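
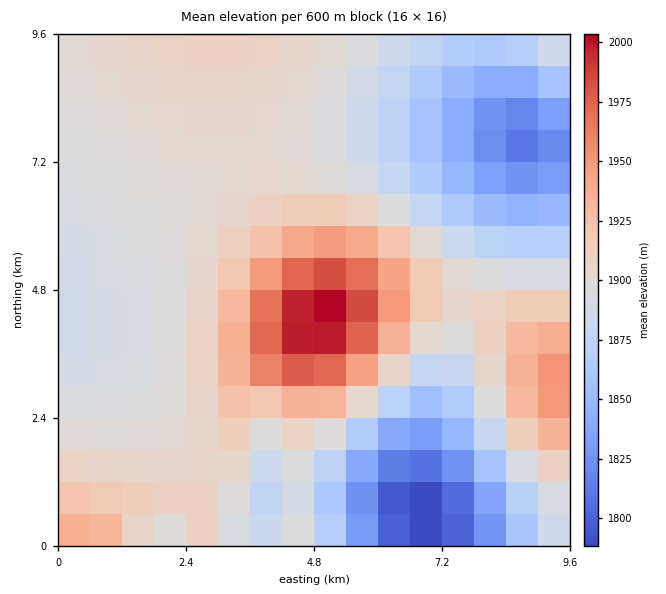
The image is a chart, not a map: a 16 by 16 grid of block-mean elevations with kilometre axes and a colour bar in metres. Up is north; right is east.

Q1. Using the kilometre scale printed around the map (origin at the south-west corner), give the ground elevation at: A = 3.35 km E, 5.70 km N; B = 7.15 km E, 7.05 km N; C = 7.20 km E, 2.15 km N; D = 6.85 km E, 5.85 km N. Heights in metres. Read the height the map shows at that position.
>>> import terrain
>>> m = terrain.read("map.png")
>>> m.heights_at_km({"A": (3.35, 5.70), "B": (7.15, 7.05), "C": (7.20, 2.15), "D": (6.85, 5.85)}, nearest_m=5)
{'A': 1910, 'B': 1855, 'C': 1835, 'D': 1895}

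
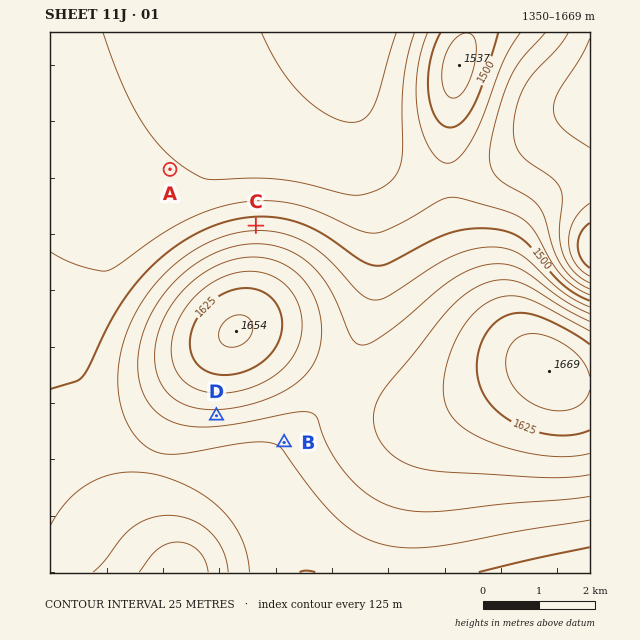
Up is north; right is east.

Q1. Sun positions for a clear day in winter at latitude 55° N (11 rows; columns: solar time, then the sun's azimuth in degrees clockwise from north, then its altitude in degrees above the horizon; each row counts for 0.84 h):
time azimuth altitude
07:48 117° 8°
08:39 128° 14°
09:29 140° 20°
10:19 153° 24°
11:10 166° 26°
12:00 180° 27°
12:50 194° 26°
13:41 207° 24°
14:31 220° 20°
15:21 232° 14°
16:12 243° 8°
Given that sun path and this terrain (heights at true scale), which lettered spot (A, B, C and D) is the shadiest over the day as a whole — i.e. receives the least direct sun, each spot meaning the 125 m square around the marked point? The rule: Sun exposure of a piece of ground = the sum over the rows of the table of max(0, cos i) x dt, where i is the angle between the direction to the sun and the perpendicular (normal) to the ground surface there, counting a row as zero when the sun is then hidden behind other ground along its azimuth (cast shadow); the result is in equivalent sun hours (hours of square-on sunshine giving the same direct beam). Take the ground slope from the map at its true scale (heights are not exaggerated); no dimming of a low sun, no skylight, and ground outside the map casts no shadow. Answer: C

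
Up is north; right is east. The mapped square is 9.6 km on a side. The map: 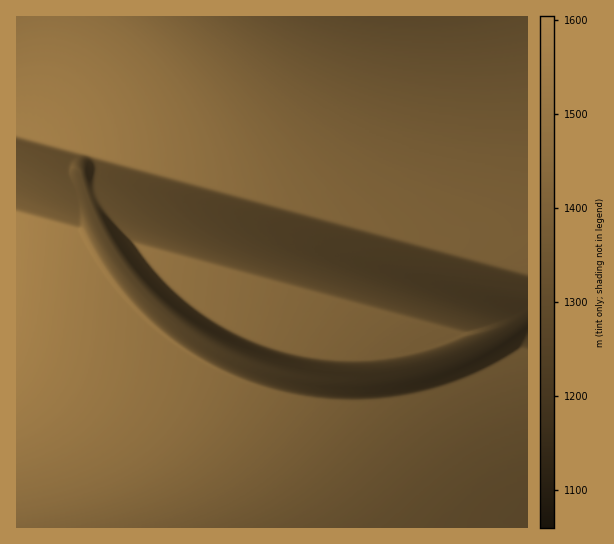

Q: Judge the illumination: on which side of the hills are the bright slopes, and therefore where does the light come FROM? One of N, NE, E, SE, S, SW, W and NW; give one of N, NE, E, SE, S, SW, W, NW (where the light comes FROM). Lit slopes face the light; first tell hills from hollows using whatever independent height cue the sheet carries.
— E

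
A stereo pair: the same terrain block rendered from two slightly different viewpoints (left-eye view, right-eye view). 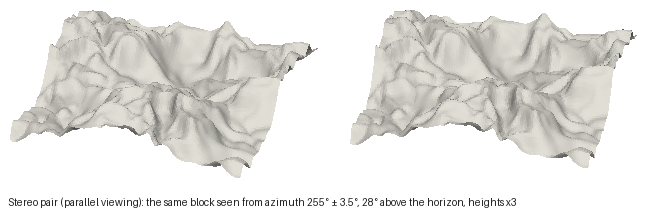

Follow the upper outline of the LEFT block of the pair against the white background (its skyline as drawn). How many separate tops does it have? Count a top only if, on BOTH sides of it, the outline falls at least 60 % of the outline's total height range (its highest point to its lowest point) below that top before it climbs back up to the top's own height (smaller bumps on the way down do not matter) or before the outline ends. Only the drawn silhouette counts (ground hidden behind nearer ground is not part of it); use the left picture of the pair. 0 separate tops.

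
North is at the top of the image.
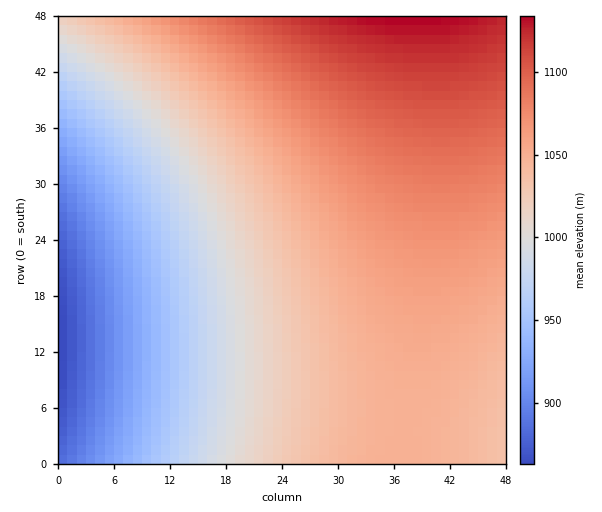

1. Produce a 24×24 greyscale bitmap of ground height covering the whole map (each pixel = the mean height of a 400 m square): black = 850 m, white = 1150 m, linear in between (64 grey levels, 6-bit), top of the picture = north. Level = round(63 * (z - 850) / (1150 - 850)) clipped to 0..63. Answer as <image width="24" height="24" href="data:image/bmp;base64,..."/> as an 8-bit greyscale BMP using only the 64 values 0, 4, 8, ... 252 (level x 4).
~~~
<image width="24" height="24" href="data:image/bmp;base64,Qk12BgAAAAAAADYEAAAoAAAAGAAAABgAAAABAAgAAAAAAEACAAATCwAAEwsAAAABAAAAAAAAAAAAAAEBAQACAgIAAwMDAAQEBAAFBQUABgYGAAcHBwAICAgACQkJAAoKCgALCwsADAwMAA0NDQAODg4ADw8PABAQEAAREREAEhISABMTEwAUFBQAFRUVABYWFgAXFxcAGBgYABkZGQAaGhoAGxsbABwcHAAdHR0AHh4eAB8fHwAgICAAISEhACIiIgAjIyMAJCQkACUlJQAmJiYAJycnACgoKAApKSkAKioqACsrKwAsLCwALS0tAC4uLgAvLy8AMDAwADExMQAyMjIAMzMzADQ0NAA1NTUANjY2ADc3NwA4ODgAOTk5ADo6OgA7OzsAPDw8AD09PQA+Pj4APz8/AEBAQABBQUEAQkJCAENDQwBEREQARUVFAEZGRgBHR0cASEhIAElJSQBKSkoAS0tLAExMTABNTU0ATk5OAE9PTwBQUFAAUVFRAFJSUgBTU1MAVFRUAFVVVQBWVlYAV1dXAFhYWABZWVkAWlpaAFtbWwBcXFwAXV1dAF5eXgBfX18AYGBgAGFhYQBiYmIAY2NjAGRkZABlZWUAZmZmAGdnZwBoaGgAaWlpAGpqagBra2sAbGxsAG1tbQBubm4Ab29vAHBwcABxcXEAcnJyAHNzcwB0dHQAdXV1AHZ2dgB3d3cAeHh4AHl5eQB6enoAe3t7AHx8fAB9fX0Afn5+AH9/fwCAgIAAgYGBAIKCggCDg4MAhISEAIWFhQCGhoYAh4eHAIiIiACJiYkAioqKAIuLiwCMjIwAjY2NAI6OjgCPj48AkJCQAJGRkQCSkpIAk5OTAJSUlACVlZUAlpaWAJeXlwCYmJgAmZmZAJqamgCbm5sAnJycAJ2dnQCenp4An5+fAKCgoAChoaEAoqKiAKOjowCkpKQApaWlAKampgCnp6cAqKioAKmpqQCqqqoAq6urAKysrACtra0Arq6uAK+vrwCwsLAAsbGxALKysgCzs7MAtLS0ALW1tQC2trYAt7e3ALi4uAC5ubkAurq6ALu7uwC8vLwAvb29AL6+vgC/v78AwMDAAMHBwQDCwsIAw8PDAMTExADFxcUAxsbGAMfHxwDIyMgAycnJAMrKygDLy8sAzMzMAM3NzQDOzs4Az8/PANDQ0ADR0dEA0tLSANPT0wDU1NQA1dXVANbW1gDX19cA2NjYANnZ2QDa2toA29vbANzc3ADd3d0A3t7eAN/f3wDg4OAA4eHhAOLi4gDj4+MA5OTkAOXl5QDm5uYA5+fnAOjo6ADp6ekA6urqAOvr6wDs7OwA7e3tAO7u7gDv7+8A8PDwAPHx8QDy8vIA8/PzAPT09AD19fUA9vb2APf39wD4+PgA+fn5APr6+gD7+/sA/Pz8AP39/QD+/v4A////ACAsOERMWGRseICIkJScoKSkqKiopKSgnBgoNEBMVGBsdICIkJScoKSkqKiopKSgnBQkMDxIVGBodHyEjJSYnKCkpKiopKSgnBQgLDhEUFxocHyEjJSYnKCkqKiopKSgoBAcLDhEUFxocHyEjJSYnKCkqKioqKSkoBAcKDREUFxkcHyEjJSYoKSkqKioqKikoBAcKDREUFxkcHyEjJSYoKSoqKysqKiopBAcKDREUFxocHyEjJScoKSorKysrKyoqBAcLDhEUFxodHyEkJScoKiorKywsKysqBQgLDhEUFxodICIkJicpKissLCwsLCwrBQgMDxIVGBseICIkJigpKywsLS0tLSwsBgkNEBMWGRweISMlJykqKywtLS4uLi0tBwsOERQXGhwfIiQmKCkrLC0uLi8vLi4uCQwPEhUYGx0gIiUnKSosLS4vLy8wLy8vCg0QExYZHB8hJCYoKistLi8wMDAwMDAwDA8SFRgbHSAiJScpKywuLzAxMTExMTExDhEUFxocHyEkJigqLC0vMDEyMjIzMjIyERMWGRseISMlKCosLS8wMTIzMzQ0NDMzExYYGx4gIyUnKSstLzAxMjM0NDU1NTQ0FhgbHSAiJScpKy0vMDIzNDU1NjY2NjY1GRseICIlJykrLS8wMjM0NTY3Nzc3Nzc2HB4hIyUnKSstLzEyNDU2Nzc4ODk4ODg3HyIkJigqLC4wMTM0Njc4ODk5Ojo6Ojk5IyUnKSstLzAyNDU2ODk5Ojs7Ozs7Ozo6A=="/>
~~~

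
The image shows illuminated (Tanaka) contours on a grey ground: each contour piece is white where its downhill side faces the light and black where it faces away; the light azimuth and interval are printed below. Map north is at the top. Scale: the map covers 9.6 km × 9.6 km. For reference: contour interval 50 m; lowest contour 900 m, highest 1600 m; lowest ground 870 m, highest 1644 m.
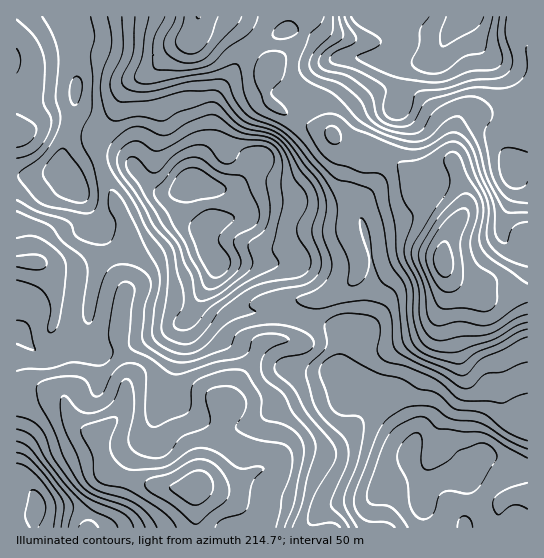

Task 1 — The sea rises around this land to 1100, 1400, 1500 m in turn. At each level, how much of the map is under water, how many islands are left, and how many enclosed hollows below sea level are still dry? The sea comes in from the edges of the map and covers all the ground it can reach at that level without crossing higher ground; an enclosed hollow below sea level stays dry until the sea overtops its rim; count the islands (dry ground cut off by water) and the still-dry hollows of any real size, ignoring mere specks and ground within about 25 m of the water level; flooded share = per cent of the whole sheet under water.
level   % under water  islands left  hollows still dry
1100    10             0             0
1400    73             1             0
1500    89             1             0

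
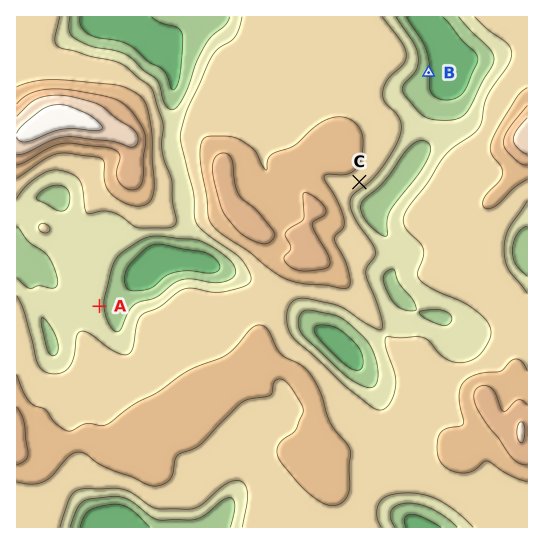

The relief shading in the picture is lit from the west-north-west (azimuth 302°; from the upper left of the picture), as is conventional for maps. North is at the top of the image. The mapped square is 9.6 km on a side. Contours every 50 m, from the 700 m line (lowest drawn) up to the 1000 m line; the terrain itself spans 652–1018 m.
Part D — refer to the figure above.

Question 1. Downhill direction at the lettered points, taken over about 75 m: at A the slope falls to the E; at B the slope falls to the E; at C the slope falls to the SE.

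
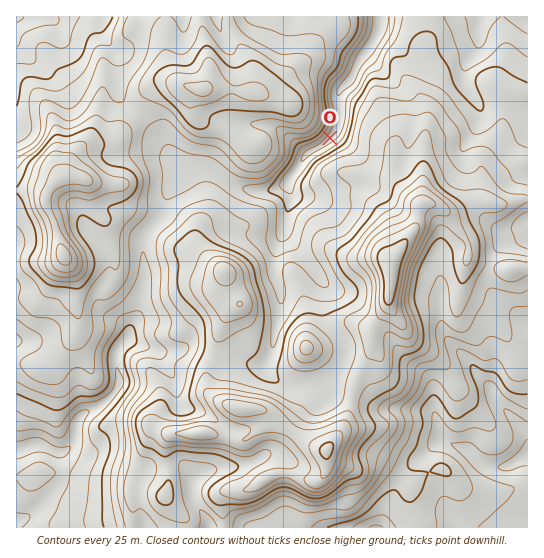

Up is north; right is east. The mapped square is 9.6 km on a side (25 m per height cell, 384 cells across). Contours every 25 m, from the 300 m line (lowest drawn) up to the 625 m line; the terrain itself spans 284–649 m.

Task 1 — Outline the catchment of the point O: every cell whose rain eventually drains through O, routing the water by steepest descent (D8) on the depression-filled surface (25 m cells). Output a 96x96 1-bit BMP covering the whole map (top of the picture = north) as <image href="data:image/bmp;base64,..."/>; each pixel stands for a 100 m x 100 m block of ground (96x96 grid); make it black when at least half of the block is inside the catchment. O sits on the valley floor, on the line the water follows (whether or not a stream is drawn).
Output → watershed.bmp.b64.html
<image width="96" height="96" href="data:image/bmp;base64,Qk2+BAAAAAAAAD4AAAAoAAAAYAAAAGAAAAABAAEAAAAAAIAEAAATCwAAEwsAAAIAAAAAAAAA////AAAAAAAAAAAAAAAAAAAAAAAAAAAAAAAAAAAAAAAAAAAAAAAAAAAAAAAAAAAAAAAAAAAAAAAAAAAAAAAAAAAAAAAAAAAAAAAAAAAAAAAAAAAAAAAAAAAAAAAAAAAAAAAAAAAAAAAAAAAAAAAAAAAAAAAAAAAAAAAAAAAAAAAAAAAAAAAAAAAAAAAAAAAAAAAAAAAAAAAAAAAAAAAAAAAAAAAAAAAAAAAAAAAAAAAAAAAAAAAAAAAAAAAAAAAAAAAB4AAAAAAAAAAAAAAD8AAAAAAAAAAAAAAH8AAAAAAAAAAAAAAf+AAAAAAAAAAAAAA//AAAAAAAAAAAAAB//AAAAAAAAAAAAAD//AAAAAAAAAAAAD///gAAAAAAAAAAAf///gAAAAAAAAAAB////gAAAAAAAAAAD////gAAAAAAAAAAD////gAAAAAAAAAAD////wAAAAAAAAAAD////wAAAAAAAAAAD////4AAAAAAAAAAD////4AAAAAAAAAAB////8AAAAAAAAAAB////+AAAAAAAAAAB////+AAAAAAAAAAA////+AAAAAAAAAAA////+AAAAAAAAAAA////+AAAAAAAAAAA////+AAAAAAAAAAAf///+AAAAAAAAAAAf////AAAAAAAAAAAP////gAAAAAAAAAAH////wAAAAAAAAAAD////wAAAAAAAAAAH////wAAAAAAAAAAP////wAAAAAAAAAAP////wAAAAAAAAAAP////wAAAAAAAAAAf////wAAAAAAAAAA/////wAAAAAAAAAD/////wAAAAAAAAAH/////4AAAAAAAAAP/////4AAAAAAAAD//////8AAAAAAAAH//////+AAAAAAAAP///////AAAAAAAAf///////AAAAAAAA////////gAAAAAAB////////gAAAAAAD////////gAAAAAAP////////gAAAAAA/////////gAAAAAB/////////gAAAAAB/////////AAAAAAB////////+AAAAAAf////////8AAAAAD/////////4AAAAAP////////AAAAAAAP///////+AAAAAAAP///////+AAAAAAAP///////+AAAAAAAH///////8AAAAAAAD///////4AAAAAAAAD//////wAAAAAAAAB//////wAAAAAAAAA//////gAAAAAAAAAf/////AAAAAAAAAAP////+AAAAAAAAAAH////8AAAAAAAAAAH////4AAAAAAAAAAD////gAAAAAAAAAAD///8AAAAAAAAAAAB///wAAAAAAAAAAAA/wAAAAAAAAAAAAAAAAAAAAAAAAAAAAAAAAAAAAAAAAAAAAAAAAAAAAAAAAAAAAAAAAAAAAAAAAAAAAAAAAAAAAAAAAAAAAAAAAAAAAAAAAAAAAAAAAAAAAAAAAAAAAAAAAAAAAAAAAAAAAAAAAAAAAAAAAAAAAAAAAAAAAAAAAAAAAAAAAAAAAAAAAAAAAAAAAAAAAAAAAAAAAAAAAAAAAAAAAAA="/>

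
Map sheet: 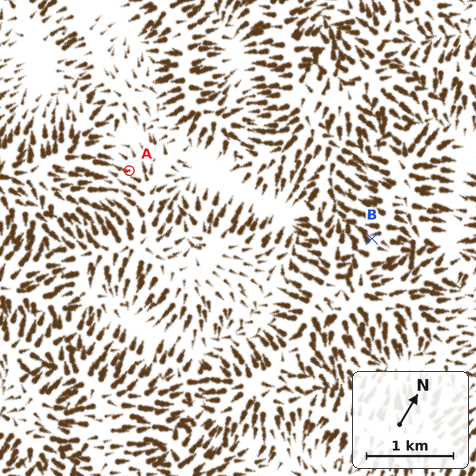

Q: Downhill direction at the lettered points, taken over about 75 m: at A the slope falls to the W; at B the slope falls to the W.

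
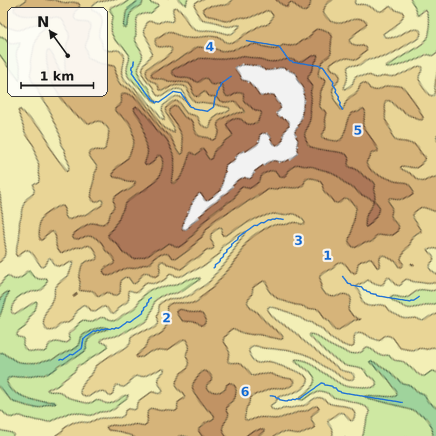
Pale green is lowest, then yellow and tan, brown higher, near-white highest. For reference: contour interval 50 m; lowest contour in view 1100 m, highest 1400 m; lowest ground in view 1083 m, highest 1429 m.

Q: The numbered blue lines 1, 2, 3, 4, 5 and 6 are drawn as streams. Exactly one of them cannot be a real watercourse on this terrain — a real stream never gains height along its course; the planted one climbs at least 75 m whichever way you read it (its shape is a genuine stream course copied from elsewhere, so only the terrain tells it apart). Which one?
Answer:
5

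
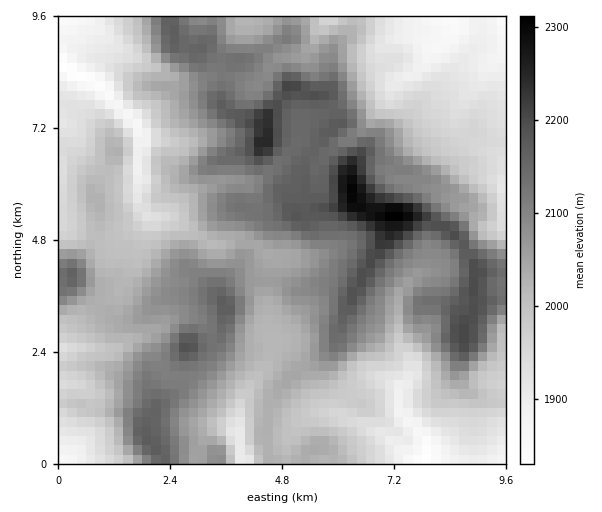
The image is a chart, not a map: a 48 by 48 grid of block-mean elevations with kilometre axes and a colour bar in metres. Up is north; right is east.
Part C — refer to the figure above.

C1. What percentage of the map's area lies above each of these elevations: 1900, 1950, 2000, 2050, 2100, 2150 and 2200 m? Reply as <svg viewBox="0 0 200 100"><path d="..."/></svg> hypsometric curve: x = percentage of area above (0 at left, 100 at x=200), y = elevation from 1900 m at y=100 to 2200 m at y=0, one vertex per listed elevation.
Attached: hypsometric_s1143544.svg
<svg viewBox="0 0 200 100"><path d="M185 100l-22-17-31-16-41-17-31-17-32-16-21-17"/></svg>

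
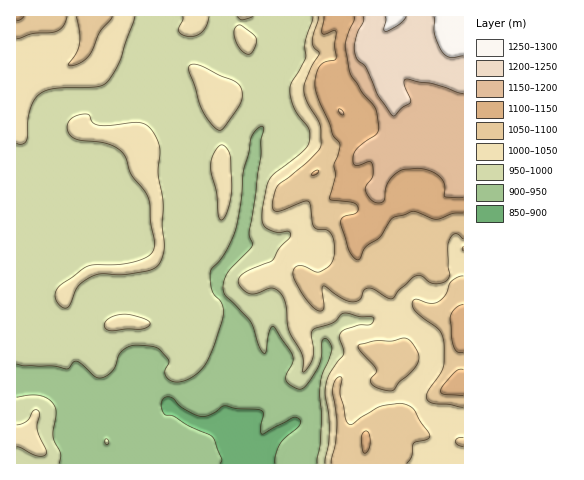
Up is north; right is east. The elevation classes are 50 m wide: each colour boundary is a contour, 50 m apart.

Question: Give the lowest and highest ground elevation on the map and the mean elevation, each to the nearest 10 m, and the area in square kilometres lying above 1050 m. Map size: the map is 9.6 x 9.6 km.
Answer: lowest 870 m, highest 1280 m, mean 1020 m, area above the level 24.7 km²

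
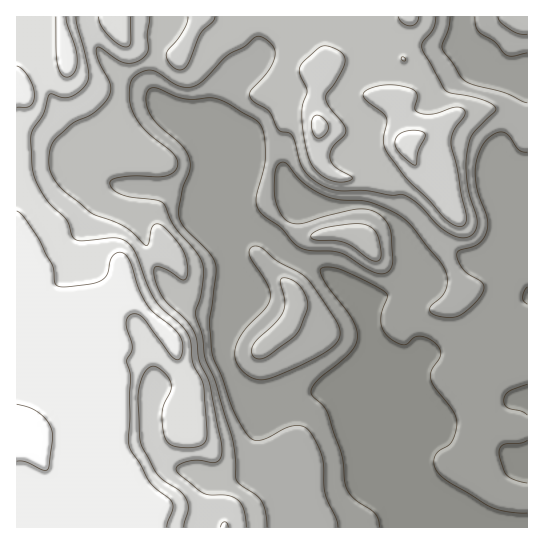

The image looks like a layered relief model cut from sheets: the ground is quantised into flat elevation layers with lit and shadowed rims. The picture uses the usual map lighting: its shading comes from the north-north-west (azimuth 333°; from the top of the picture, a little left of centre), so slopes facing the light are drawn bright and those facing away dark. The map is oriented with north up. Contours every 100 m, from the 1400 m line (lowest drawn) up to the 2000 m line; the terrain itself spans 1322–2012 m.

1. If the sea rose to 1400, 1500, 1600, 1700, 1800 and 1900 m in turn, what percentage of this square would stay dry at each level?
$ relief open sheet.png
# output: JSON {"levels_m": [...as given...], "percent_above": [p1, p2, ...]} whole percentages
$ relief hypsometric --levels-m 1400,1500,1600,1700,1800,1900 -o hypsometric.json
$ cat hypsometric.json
{"levels_m": [1400, 1500, 1600, 1700, 1800, 1900], "percent_above": [90, 65, 50, 32, 21, 13]}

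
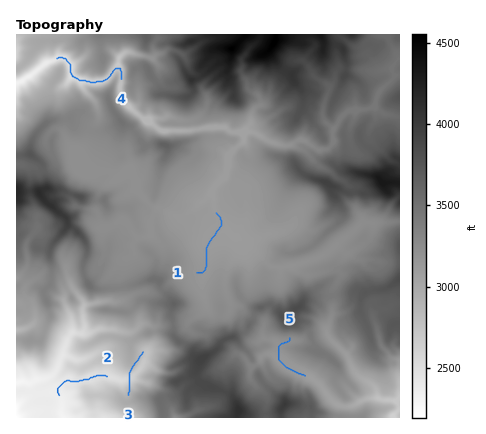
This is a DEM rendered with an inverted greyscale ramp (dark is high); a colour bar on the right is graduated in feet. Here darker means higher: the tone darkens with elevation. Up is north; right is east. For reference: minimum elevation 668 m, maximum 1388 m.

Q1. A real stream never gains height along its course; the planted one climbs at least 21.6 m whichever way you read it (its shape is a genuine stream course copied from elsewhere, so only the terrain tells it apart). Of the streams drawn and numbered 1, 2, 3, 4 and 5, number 3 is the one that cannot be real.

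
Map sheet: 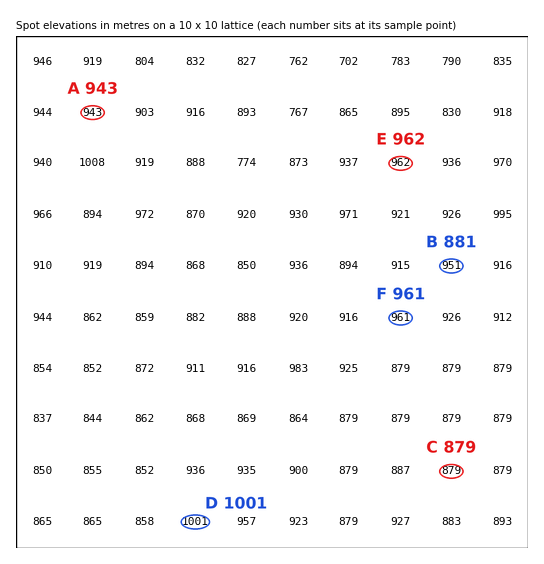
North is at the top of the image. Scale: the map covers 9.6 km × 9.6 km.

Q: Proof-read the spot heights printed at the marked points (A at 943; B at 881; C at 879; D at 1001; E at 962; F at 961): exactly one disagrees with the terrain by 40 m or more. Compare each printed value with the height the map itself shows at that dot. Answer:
B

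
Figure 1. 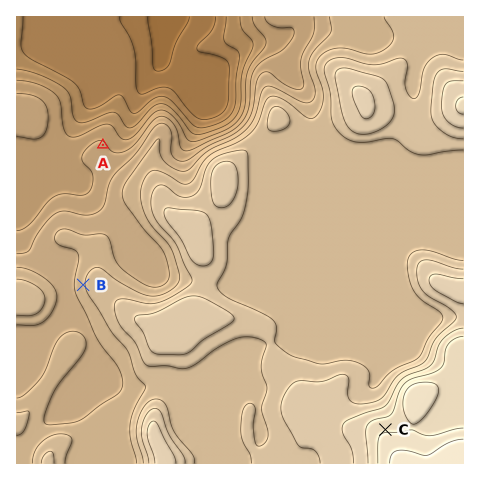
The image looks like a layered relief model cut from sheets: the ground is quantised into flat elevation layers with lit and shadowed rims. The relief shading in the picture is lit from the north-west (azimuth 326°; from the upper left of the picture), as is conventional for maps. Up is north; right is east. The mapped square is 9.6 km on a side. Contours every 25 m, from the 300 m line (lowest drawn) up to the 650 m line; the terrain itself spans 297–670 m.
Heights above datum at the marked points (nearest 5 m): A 425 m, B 495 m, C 620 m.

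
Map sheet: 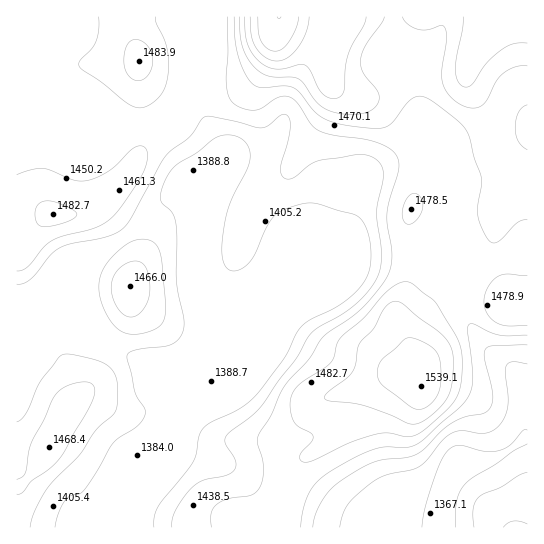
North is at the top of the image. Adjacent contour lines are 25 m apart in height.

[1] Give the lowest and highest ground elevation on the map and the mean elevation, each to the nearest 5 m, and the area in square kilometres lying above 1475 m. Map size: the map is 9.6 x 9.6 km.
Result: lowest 1360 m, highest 1600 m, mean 1440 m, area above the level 19.6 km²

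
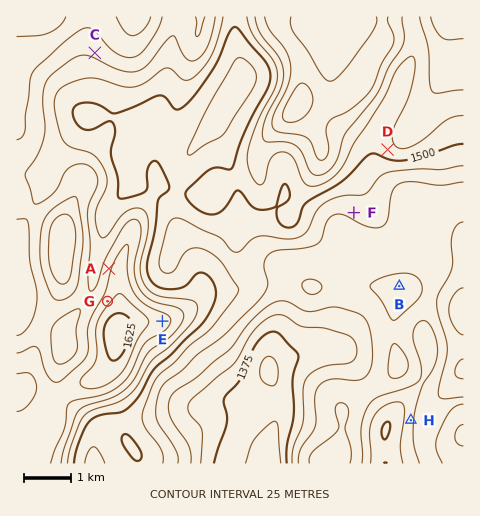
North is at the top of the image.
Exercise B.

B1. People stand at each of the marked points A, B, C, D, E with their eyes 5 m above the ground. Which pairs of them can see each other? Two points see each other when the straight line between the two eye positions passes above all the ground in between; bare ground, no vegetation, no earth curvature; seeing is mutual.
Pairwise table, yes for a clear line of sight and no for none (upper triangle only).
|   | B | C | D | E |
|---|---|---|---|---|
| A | no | yes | no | no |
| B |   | no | yes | yes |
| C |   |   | no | yes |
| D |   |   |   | yes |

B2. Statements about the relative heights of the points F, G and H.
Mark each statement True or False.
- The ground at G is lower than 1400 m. False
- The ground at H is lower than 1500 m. True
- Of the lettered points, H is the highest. False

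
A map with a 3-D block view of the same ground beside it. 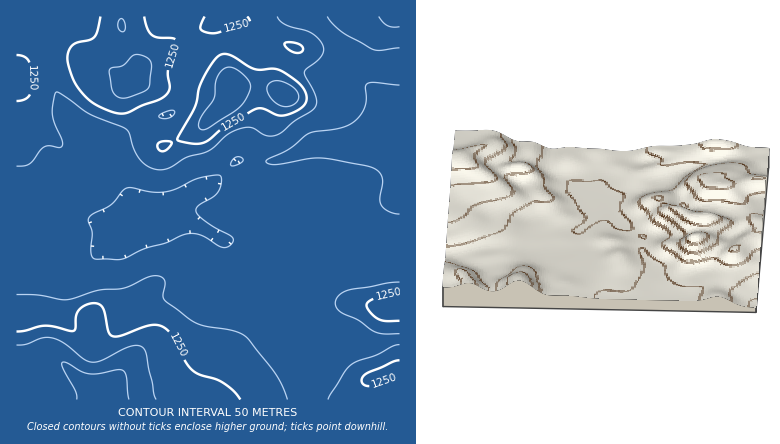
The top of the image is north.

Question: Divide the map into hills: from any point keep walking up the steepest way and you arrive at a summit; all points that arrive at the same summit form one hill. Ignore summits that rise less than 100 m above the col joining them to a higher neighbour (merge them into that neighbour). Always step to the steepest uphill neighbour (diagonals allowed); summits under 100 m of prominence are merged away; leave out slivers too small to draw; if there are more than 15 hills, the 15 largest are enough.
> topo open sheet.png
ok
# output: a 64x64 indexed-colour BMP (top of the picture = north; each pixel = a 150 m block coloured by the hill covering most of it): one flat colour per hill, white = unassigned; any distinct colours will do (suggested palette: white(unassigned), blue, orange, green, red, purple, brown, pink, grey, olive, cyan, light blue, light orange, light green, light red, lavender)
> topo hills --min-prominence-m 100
<image width="64" height="64" href="data:image/bmp;base64,Qk12CAAAAAAAAHYAAAAoAAAAQAAAAEAAAAABAAQAAAAAAAAIAAATCwAAEwsAABAAAAAAAAAA////ALR3HwAOf/8ALKAsACgn1gC9Z5QAS1aMAMJ34wB/f38AIr28AM++FwDox64AeLv/AIrfmACWmP8A1bDFABERERERERERERERERERERERERERERERERMzMzMzMzMzEREREREREREREREREREREREREREREREREzMzMzMzMzMRERERERERERERERERERERERERERERERETMzMzMzMzMxERERERERERERERERERERERERERERERERMzMzMzMzMzERERERERERERERERERERERERERERERERETMzMzMzMzMREREREREREREREREREREREREREREREREREzMzMzMzMxERERERERERERERERERERERERERERERERETMzMzMzMzEREREREREREREREREREREREREREREREREREzMzMzMzMRERERERERERERERERERERERERERERERERETMzMzMzMxERERERERERERERERERERERERERERERERERMzMzMzMzEREREREREREREREREREREREREREREREREREzMzMzMzMREREREREREREREREREREREREREREREREREzMzMzMzMxEREREREREREREREREREREREREREREREREzMzMzMzMzEREREREREREREREREREREREREREREREREzMzMzMzMzMRERERERERERERERERERERERERERERERETMzMzMzMzMxERERERERERERERERERERERERERERERETMzMzMzMzMzERERERERERERERERERERERERERERERETMzMzMzMzMzMRERERERERERERERERERERERERERERERMzMzMzMzMzMxERERERERERERERERERERERERERERERMzMzMzMzMzMzERERERERERERERERERERERERERERERMzMzMzMzMzMzMREREREREREREREREREREREREREREREzMzMzMzMzMzMxEREREREREREREREREREREREREREREzMzMzMzMzMzMzEREREREREREREREREREREREREREREzMzMzMzMxERMzMRERERERERERERERERERERERERERETMzMzMzMRERERERERERERERERERERERERERERERERERMzMzMzEREREREREREREREREREREREREREREREREREREzMzMxERERERERERERERERERERERERERERERERERERERERERERERERERERERERERERERERERERERERERERERERERERERERERERERERERERERERERERERERERERERERERERERERERERERERERERERERERERERERERERERERERERERERERERERERERERERERIiIiIiIiIhERERERERERERERERERERERERERERERESIiIiIiIiIiERERERERERERERERERERERERERERERESIiIiIiIiIiIhERERERERERERERERERERERERERERESIiIiIiIiIiIiIiIRERERERERERERERERERERERERIiIiIiIiIiIiIiIiIiIhEREREREREREREREREREREREiIiIiIiIiIiIiIiIiIiIhERERERERERERERERERERESIiIiIiIiIiIiIiIiIiIiIhERERERERERERERERERERIiIiIiIiIiIiIiIiIiIiIiIREREREREREREREREREREiIiIiIiIiIiIiIiIiIiIiIiERERERERERERERERERESIiIiIiIiIiIiIiIiIiIiIiIhERERERERERERERERERIiIiIiIiIiIiIiIiIiIiIiIiIiIiIiEREREREREREREiIiIiIiIiIiIiIiIiIiIiIiIiIiIiIiERERERERERESIiIiIiIiIiIiIiIiIiIiIiIiIiIiIiIiIRESIiERERIiIiIiIiIiIiIiIiIiIiIiIiIiIiIiIiIiIiIiIiIREiIiIiIiIiIiIiIiIiIiIiIiIiIiIiIiIiIiIiIiIiIiIiIiIiIiIiIiIiIiIiIiIiIiIiIiIiIiIiIiIiIiIiIiIiIiIiIiIiIiIiIiIiIiIiIiIiIiIiIiIiIiIiIiIiIiIiIiIiIiIiIiIiIiIiIiIiIiIiIiIiIiIiIiIiIiIiIiIiIiIiIiIiIiIiIiIiIiIiIiIiIiIiIiIiIiIiIiIiIiIiIiIiIiIiIiIiIiIiIiIiIiIiIiIiIiIiIiIiIiIiIiIiIiIiIiIiIiIiIiIiIiIiIiIiIiIiIiIiESIiIiIiIiIiIiIiIiIiIiIiIiIiIiIiIiIiIiIiIhERIiIiIiIiIiIiIiIiIiIiIiIiIiIiIiIiIiIiIiIhEREiIiIiIiIiIiIiIiIiIiIiIiIiIiIiIiIiIiIiIhERESIiIiIiIiIiIiIiIiIiIiIiIiIiIiIiIiIiIiIiERERIiIiIiIiIiIiIiIiIiIiIiIiIiIiIiIiIiIiIiIREREiIiIiIiIiIiIiIiIiIiIiIiIiIiIiIiIiIiIiIiERESIiIiIiIiIiIiIiIiIiIiIiIiIiIiIiIiIiIiIiIRERIiIiIiIiIiIiIiIiIiIiIiIiIiIiIiIiIiIiIiIhEREiIiIiIiIiIiIiIiIiIiIiIiIiIiIiIiIiIiIiIiIRESIiIiIiIiIiIiIiIiIiIiIiIiIiIiIiIiIiIiIiIhERIiIiIiIiIiIiIiIiIiIiIiIiIiIiIiIiIiIiIiIiIREiIiIiIiIiIiIiIiIiIiIiIiIiIiIiIiIiIiIiIiIhESIiIiIiIiIiIiIiIiIiIiIiIiIiIiIiIiIiIiIiIiIR"/>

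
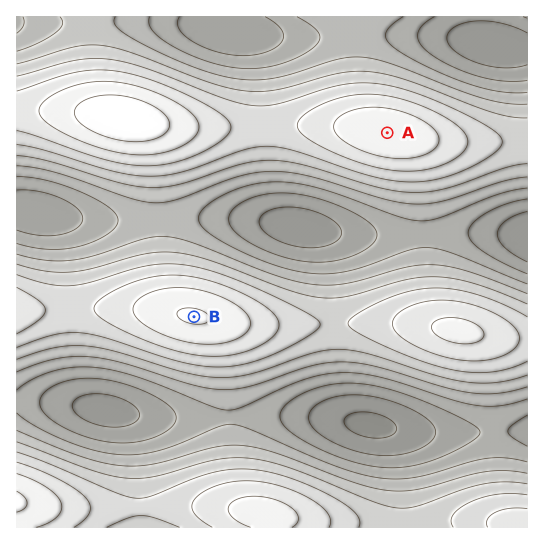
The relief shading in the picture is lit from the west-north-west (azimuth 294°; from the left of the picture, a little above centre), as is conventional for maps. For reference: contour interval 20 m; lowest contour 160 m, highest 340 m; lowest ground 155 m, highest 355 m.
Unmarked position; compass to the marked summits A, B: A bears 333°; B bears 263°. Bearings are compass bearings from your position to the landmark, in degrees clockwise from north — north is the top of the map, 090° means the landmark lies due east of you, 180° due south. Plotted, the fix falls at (464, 283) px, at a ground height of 265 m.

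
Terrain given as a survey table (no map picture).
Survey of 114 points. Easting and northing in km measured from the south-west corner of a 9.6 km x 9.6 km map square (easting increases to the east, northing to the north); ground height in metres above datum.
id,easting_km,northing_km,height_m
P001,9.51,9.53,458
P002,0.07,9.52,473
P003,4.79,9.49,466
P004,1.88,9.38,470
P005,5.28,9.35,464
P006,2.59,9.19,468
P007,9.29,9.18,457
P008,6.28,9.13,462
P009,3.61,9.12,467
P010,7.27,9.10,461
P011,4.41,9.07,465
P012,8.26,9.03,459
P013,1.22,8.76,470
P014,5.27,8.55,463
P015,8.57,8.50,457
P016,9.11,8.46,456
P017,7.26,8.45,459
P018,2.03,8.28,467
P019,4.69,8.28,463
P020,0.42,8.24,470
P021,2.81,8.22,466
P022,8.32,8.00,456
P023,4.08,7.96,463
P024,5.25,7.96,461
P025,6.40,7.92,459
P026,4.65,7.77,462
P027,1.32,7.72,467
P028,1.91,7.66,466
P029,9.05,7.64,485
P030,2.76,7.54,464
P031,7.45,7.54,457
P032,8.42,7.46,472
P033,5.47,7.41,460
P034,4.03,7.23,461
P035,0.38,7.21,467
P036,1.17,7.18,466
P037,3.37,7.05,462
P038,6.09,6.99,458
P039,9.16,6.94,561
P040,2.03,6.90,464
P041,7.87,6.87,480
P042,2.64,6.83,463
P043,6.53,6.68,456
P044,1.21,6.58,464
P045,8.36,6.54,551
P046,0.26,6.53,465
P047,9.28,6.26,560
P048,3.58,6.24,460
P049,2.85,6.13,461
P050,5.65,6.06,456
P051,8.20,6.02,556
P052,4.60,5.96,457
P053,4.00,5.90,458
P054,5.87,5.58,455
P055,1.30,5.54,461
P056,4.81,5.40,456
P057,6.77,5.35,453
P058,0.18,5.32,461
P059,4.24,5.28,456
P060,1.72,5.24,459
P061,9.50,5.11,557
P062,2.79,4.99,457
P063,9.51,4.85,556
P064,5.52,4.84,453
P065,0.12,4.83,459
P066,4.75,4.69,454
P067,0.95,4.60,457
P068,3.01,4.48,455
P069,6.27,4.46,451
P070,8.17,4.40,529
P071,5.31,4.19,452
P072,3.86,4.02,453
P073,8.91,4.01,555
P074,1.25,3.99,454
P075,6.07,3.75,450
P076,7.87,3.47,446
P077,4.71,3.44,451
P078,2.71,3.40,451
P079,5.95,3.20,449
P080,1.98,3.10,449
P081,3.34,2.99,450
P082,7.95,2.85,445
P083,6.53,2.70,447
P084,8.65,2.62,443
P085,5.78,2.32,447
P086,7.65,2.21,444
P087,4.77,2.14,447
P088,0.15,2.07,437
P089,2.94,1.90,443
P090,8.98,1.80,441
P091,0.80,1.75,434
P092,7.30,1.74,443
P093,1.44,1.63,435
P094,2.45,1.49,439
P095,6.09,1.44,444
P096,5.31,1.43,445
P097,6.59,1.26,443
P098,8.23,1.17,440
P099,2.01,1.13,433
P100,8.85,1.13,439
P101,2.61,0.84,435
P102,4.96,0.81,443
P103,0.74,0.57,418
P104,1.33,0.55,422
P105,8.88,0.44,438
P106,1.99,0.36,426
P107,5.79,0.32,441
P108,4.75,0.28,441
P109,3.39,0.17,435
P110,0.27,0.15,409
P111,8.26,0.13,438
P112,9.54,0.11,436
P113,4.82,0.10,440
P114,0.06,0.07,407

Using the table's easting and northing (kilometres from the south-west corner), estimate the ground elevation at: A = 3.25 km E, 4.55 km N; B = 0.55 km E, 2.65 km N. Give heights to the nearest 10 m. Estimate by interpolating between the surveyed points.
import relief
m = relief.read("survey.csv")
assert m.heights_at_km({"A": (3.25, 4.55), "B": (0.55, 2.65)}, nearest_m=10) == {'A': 460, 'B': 440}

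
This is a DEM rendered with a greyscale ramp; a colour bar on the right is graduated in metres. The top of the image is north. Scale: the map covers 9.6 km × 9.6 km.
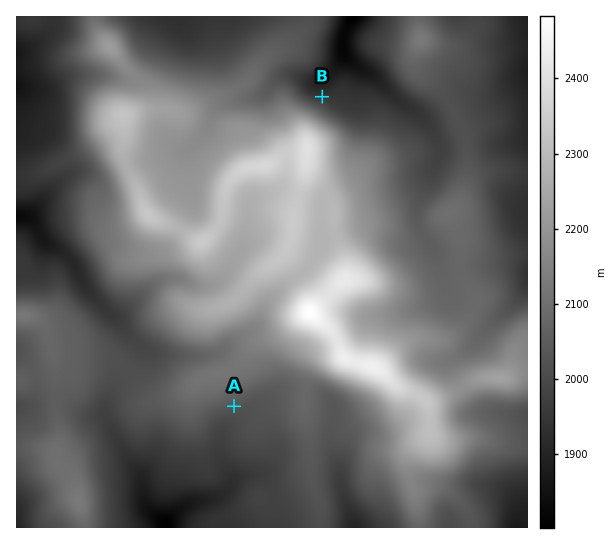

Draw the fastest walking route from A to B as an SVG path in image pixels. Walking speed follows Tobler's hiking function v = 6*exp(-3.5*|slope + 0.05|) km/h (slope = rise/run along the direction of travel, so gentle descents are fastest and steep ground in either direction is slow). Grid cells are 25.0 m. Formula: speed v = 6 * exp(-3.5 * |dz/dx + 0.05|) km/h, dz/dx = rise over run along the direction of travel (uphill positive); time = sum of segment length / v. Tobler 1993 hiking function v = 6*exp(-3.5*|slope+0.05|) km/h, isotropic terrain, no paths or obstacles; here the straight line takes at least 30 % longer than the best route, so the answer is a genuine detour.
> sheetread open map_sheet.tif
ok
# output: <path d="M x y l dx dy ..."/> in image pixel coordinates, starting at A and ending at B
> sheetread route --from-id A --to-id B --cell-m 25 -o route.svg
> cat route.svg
<path d="M234 406l19-37 0-3 18-37 0-14 15-29 44-44 1-3 7-6 12-24 0-66-11-21-6-7-8-16-3-2"/>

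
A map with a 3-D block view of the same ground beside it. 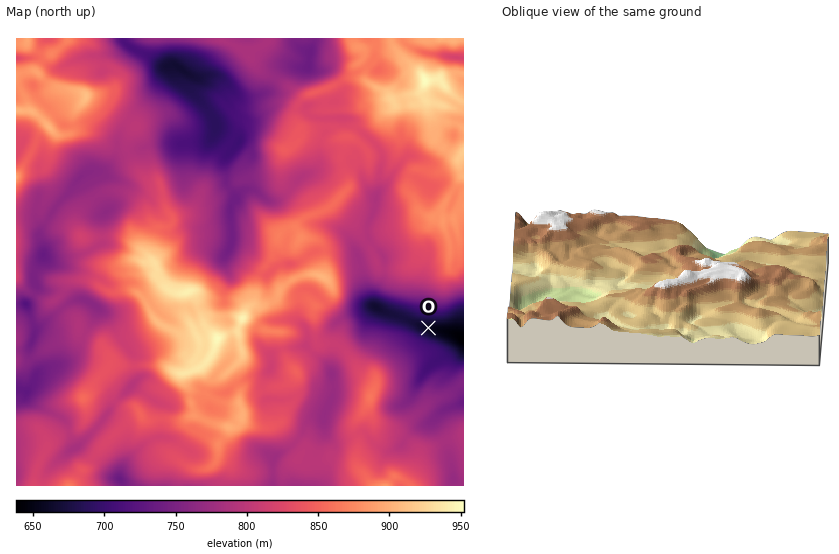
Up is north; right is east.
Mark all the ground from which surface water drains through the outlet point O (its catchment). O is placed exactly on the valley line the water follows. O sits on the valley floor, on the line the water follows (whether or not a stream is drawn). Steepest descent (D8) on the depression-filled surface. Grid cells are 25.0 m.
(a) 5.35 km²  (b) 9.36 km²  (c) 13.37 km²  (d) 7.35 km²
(c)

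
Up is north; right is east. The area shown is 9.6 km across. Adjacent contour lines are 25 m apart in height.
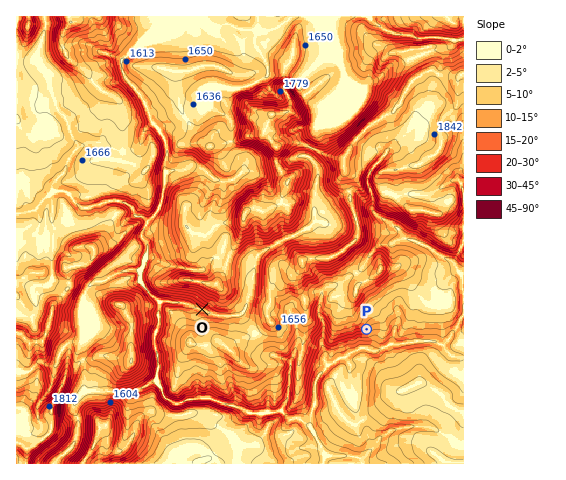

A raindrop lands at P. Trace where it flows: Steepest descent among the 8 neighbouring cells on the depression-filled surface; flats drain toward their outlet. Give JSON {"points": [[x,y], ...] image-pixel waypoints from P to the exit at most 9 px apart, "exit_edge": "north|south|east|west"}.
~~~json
{"points": [[367, 329], [372, 339], [369, 348], [360, 349], [350, 354], [341, 358], [332, 363], [322, 372], [315, 382], [314, 391], [315, 400], [313, 410], [311, 419], [311, 428], [316, 438], [321, 447], [323, 456], [323, 463]], "exit_edge": "south"}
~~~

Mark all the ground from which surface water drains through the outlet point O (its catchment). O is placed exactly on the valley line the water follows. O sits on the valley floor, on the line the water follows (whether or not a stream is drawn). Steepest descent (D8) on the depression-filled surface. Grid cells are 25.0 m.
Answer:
6.676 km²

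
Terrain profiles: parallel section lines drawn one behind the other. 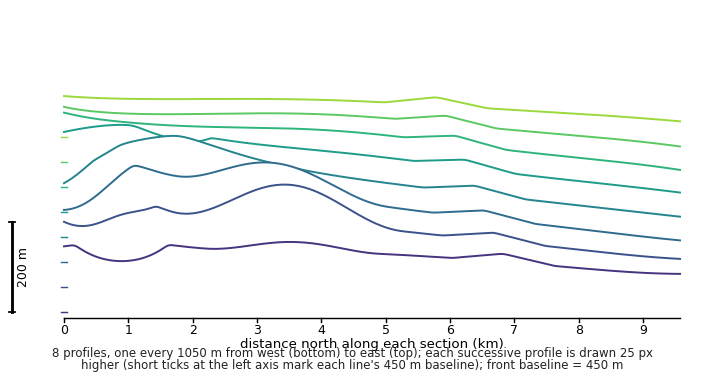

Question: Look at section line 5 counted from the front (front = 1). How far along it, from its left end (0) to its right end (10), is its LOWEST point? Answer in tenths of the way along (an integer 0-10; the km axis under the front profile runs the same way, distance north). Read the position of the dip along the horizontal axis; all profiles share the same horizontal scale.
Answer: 10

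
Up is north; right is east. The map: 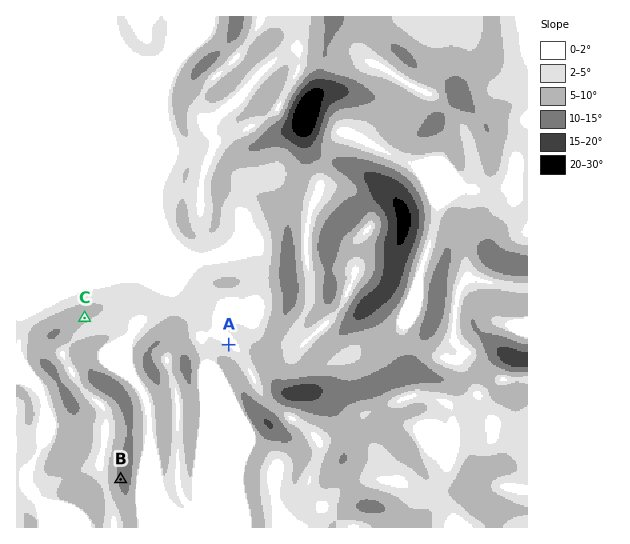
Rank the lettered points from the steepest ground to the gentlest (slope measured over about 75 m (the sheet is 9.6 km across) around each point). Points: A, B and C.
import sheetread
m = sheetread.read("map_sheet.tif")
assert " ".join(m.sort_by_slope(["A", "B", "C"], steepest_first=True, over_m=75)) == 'B C A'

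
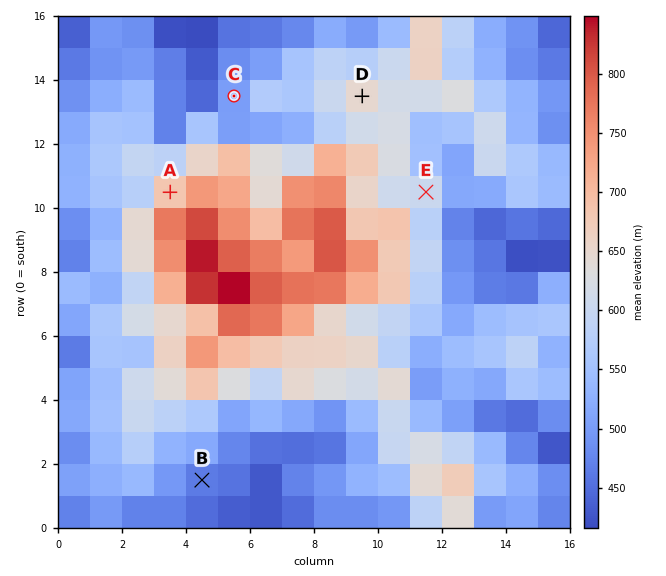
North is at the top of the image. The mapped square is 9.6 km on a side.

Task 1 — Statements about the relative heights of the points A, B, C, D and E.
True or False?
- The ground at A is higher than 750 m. False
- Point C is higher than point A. False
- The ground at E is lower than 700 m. True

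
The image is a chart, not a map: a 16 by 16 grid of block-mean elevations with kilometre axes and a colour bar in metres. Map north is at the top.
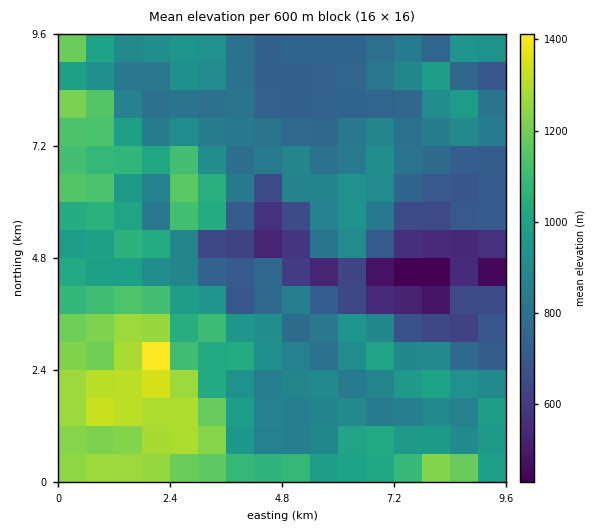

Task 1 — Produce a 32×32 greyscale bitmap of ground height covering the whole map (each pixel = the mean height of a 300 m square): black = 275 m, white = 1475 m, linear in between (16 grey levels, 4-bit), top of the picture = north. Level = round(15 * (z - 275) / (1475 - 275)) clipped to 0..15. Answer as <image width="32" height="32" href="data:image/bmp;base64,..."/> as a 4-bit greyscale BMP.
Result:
<image width="32" height="32" href="data:image/bmp;base64,Qk12AgAAAAAAAHYAAAAoAAAAIAAAACAAAAABAAQAAAAAAAACAAATCwAAEwsAABAAAAAAAAAAAAAAABEREQAiIiIAMzMzAERERABVVVUAZmZmAHd3dwCIiIgAmZmZAKqqqgC7u7sAzMzMAN3d3QDu7u4A////AMzdzcy7uru7u5mZmaqs25nMzMzczMypmZmYmZmrzcqJzMzMzMzMmId3iIiaqqqYiczMzN3dzJh3d3iqqXd3d3nM3d3d3duYh3d3iYd3d3d63e7t3dzamYd3h3d3eJiHit3u7d3Nuph3eIh3d4mpmZnMzM3t3JiHd3iHd4iYmYh2zMvN/tmJqYiHd4iJmJh2Vsy8ze65q7mJhmd5mYZ3ZVbMvN3dqqupmXZniahlZVRVu7zMy5q5h3dmeIh1RUNEVaq7vMqJqGVWeIdmUzQyRVWqqqvIiZdVaHdTMzIjI1VUqpmZmJl1VXdUMjIiESNEQpmZmIdmVnZlQzV2QzIhIxGJmau7p2VWQzNHmHVDMyIkmZmZh2ZDMzNGeHdlQ0RFRZmpmXaLp2VEVFZ4dkRFVVWqqql3rLlkQ0aZmYZVVWZmq7qYeKy5hURZiJmXZlVVVru6mHisuIdmiHd4h2ZlVVa7upmYu5h2aIh2d4h2ZlVWqqq7uqqHZnh3dmeId3ZmZqu6qYeJh3d3ZmZ3iHd3d3esupd2d3d3dmZmZ3dmeJmHvMuXZnZmZ2ZmZmZmZniZhsy6h2d3d3dmZmZmZmZ5mHWqmXZ3iId2ZmZmZmd3ioZDiHd3d4iIdmZmZmZ3iadWd8uYd3iIiHZmZmZmd4mFiZjLqoiIiIiGZmZmZmZlVpiI"/>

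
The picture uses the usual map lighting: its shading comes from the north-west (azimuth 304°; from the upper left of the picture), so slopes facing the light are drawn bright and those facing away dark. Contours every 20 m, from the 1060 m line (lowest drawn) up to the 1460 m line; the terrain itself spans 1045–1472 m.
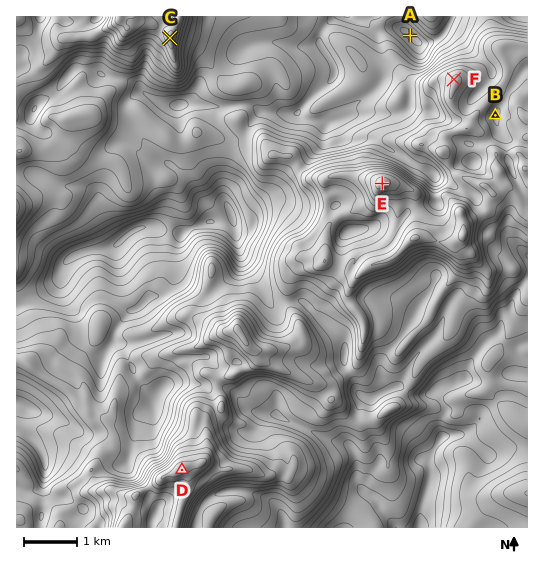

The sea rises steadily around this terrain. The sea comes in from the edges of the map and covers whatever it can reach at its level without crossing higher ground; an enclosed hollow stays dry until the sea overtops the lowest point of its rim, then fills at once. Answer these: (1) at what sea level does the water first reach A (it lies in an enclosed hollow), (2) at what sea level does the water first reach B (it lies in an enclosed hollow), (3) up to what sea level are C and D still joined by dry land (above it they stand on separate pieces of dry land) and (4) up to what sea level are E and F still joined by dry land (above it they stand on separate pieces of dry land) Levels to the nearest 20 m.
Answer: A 1120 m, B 1300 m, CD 1200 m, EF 1320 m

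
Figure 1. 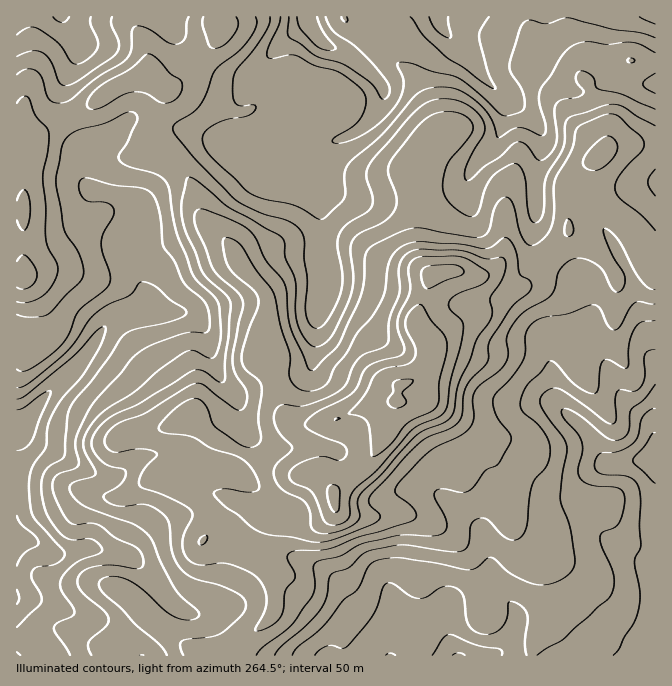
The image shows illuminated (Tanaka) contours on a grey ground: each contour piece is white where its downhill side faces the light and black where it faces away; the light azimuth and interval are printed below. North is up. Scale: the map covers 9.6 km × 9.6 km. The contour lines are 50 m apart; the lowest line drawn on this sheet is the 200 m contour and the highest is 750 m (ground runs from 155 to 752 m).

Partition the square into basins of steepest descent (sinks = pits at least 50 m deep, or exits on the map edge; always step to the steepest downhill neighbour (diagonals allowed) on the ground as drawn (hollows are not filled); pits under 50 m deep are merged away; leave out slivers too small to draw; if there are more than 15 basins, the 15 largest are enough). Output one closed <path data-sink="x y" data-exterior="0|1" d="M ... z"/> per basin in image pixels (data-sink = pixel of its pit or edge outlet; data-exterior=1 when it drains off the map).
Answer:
<path data-sink="17 428" data-exterior="1" d="M147 76l-33 12-29 21-43 22-15 15-2-2-9 1 0 323 29 8 27 12 38 10 14-2 20-13 18-7 30 13 35 7 53 27 8 1 30-1 7-4 9-9 0-20 21-16 16-16 7-10 8-15 8-31-6-1-14 3-40 17-19 3-20 0-7-6-7-13-8-35-10-18 5-32 0-22-7-11-20-20-13-25-25-24-9-28-6-13-11-13-16-12-5-10 0-19 8-31z"/><path data-sink="307 17" data-exterior="1" d="M344 16l-125 0-1 17-7 14-37 39-11 4 1 5-8 28 0 19 5 10 16 12 14 18 12 36 25 24 13 25 20 20 7 11 0 22-5 32 10 18 10 40 5 8 7 6 20 0 19-3 40-17 14-3 7 2 4-18 16-6 11-11 5-13 0-8-13-20 0-14 10-30 5-8-7-5-5-10-2-10 2-35-3-22-9-21 0-9 25-27 12-6-8-5-25-48-45-39-18-14z"/><path data-sink="655 460" data-exterior="1" d="M569 231l-10 13-20 16-15 23-7 6-10 0-19-11-14-2-14-5-13 0-13 3-6 9-10 30 0 14 13 20-2 15-3 6-11 11-16 6-3 17 22-3 14 4 26 16 26 23 19 40 5 35 6 13 25 27 5 10 5 45-15 30-2 14 123 0 1-394-11-4-21 11-9 9-9-16-14-14-17-10z"/><path data-sink="458 655" data-exterior="1" d="M418 399l-20 2-4 2-11 37-12 18-16 16-21 16 0 20-9 9-11 5-26 0-20-6 0 9-5 13 0 14 11 20 0 38-14 16-26 19 0 9 296 0 3-2 1-12 15-30-5-45-5-10-25-27-6-13-5-35-19-40-26-23-26-16z"/><path data-sink="438 17" data-exterior="1" d="M528 16l-184 1 6 7 18 14 45 39 25 48 8 5-12 6-25 27 0 9 9 21 3 22-2 8 2 37 5 10 6 4 15-3 13 0 14 5 14 2 19 11 13-1 19-28 19-15 11-15-3-30 0-13 3-7 15-14 15-8 7-8 2-5-2-17-18-45-6-5-17-5-16-9-10-7-5-10z"/><path data-sink="17 542" data-exterior="1" d="M22 469l-6 1 1 169 15 0 16-10 14 0 30 15 22 4 31-35 17 16 27 19 8 3 25 0 17-7 34-29 1-3 0-38-11-20 0-14 5-13 0-9-14-10-32-14-40-8-20-10-18 7-20 13-14 2-38-10-27-12z"/><path data-sink="62 17" data-exterior="1" d="M217 16l-200 0-1 127 11 3 8-10 12-8 30-14 37-26 14-7 19-5 17 13 10-3 40-44 4-9z"/><path data-sink="655 17" data-exterior="1" d="M655 16l-86 0-1 14 11 25 4 23 7 3 37-20 28 2z"/>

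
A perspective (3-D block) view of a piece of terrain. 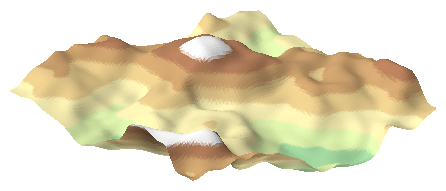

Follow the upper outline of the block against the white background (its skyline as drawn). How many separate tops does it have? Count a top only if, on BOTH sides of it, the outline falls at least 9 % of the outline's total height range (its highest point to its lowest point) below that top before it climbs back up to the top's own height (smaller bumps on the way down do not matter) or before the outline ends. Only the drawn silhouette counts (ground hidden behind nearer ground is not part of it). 2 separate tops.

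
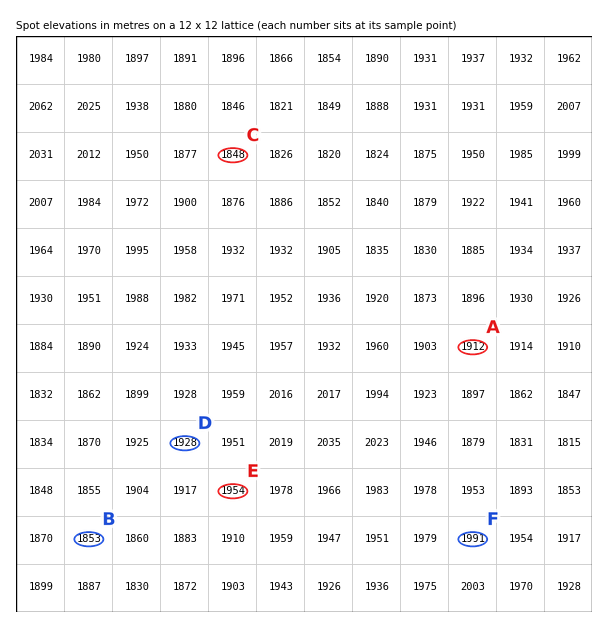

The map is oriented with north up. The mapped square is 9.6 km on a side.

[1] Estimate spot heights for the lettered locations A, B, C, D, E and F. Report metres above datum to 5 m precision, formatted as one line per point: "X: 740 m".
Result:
A: 1910 m
B: 1855 m
C: 1850 m
D: 1930 m
E: 1955 m
F: 1990 m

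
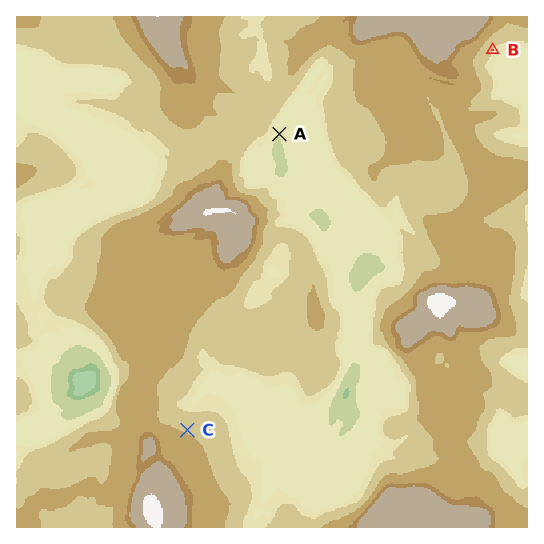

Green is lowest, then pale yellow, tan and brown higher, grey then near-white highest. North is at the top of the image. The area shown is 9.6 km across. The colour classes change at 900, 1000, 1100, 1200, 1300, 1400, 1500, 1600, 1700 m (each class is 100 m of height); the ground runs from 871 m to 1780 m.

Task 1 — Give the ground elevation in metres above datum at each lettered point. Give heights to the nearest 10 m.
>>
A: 1150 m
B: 1300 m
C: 1350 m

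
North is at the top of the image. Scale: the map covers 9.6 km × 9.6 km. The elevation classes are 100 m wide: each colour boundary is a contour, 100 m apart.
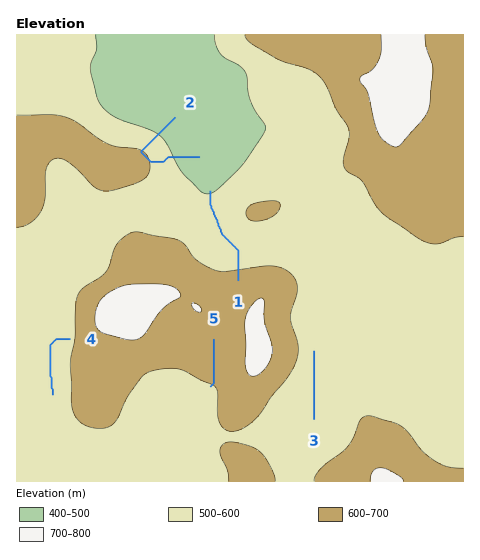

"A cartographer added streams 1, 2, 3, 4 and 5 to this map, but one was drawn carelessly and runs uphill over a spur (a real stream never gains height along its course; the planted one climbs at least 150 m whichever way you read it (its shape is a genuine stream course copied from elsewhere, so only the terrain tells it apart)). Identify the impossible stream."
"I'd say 2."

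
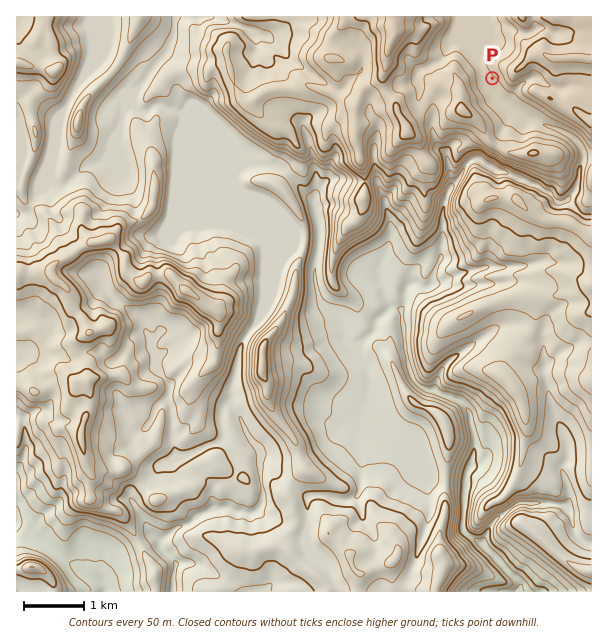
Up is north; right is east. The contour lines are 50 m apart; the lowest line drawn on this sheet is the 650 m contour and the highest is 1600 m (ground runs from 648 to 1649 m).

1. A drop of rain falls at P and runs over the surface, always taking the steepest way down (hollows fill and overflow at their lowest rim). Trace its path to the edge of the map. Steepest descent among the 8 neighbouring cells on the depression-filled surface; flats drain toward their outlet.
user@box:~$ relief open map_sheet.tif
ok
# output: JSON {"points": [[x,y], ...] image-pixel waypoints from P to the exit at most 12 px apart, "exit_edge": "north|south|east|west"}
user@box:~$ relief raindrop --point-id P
{"points": [[492, 78], [491, 90], [503, 102], [515, 110], [527, 117], [539, 122], [551, 128], [563, 132], [575, 140], [582, 152], [582, 164], [579, 176], [576, 188], [567, 198], [555, 200], [545, 191], [533, 185], [521, 179], [509, 174], [497, 170], [485, 164], [473, 159], [464, 170], [455, 182], [447, 194], [444, 206], [443, 218], [443, 230], [443, 242], [441, 254], [437, 266], [432, 278], [425, 287], [413, 284], [405, 294], [404, 306], [402, 318], [402, 330], [405, 342], [407, 354], [408, 366], [413, 378], [423, 387], [435, 390], [447, 396], [459, 401], [468, 411], [471, 423], [474, 435], [474, 447], [471, 459], [468, 471], [465, 483], [464, 495], [464, 507], [464, 519], [465, 531], [476, 540], [486, 549], [498, 560], [509, 572], [519, 582], [518, 591]], "exit_edge": "south"}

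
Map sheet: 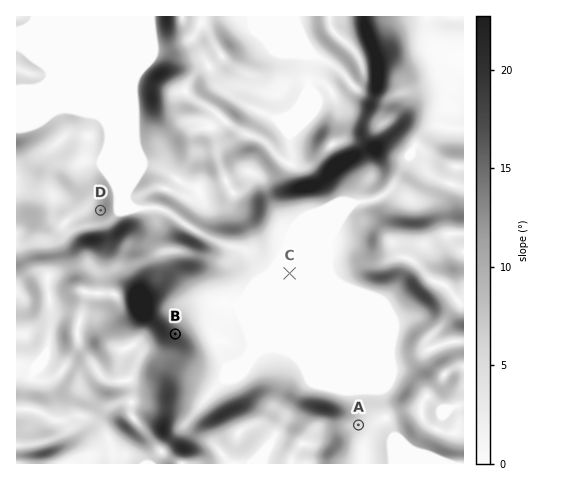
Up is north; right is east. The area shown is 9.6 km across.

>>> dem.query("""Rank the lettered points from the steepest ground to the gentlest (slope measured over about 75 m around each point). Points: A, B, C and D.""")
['B', 'D', 'A', 'C']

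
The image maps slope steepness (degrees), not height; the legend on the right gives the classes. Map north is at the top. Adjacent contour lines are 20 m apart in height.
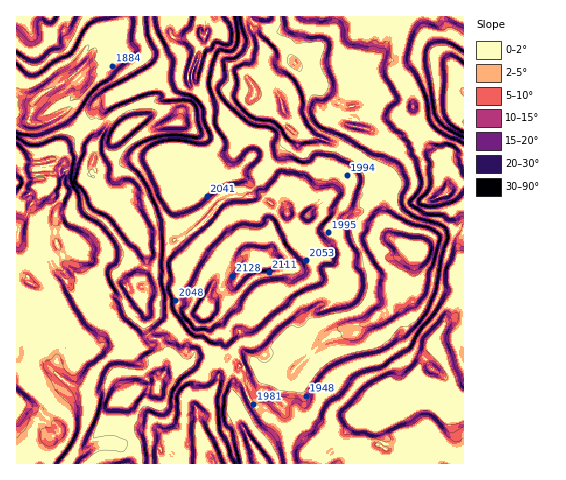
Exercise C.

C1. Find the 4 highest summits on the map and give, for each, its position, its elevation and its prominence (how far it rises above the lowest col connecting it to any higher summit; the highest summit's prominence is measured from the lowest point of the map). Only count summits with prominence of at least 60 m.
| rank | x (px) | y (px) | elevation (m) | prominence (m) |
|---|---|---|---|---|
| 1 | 204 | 311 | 2159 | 331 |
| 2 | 448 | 193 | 2153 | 172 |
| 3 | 201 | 33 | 2141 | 141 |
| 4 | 367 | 423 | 2106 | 103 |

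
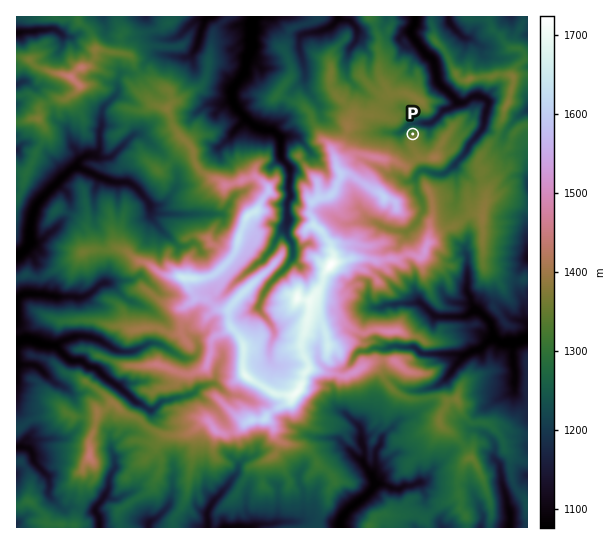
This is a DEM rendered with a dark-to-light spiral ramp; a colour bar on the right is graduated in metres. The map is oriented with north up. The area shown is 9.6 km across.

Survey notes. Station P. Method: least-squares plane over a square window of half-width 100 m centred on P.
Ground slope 22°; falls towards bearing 341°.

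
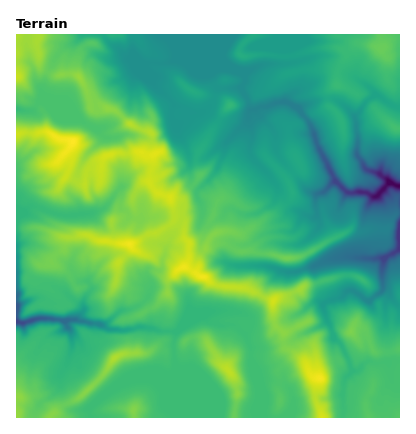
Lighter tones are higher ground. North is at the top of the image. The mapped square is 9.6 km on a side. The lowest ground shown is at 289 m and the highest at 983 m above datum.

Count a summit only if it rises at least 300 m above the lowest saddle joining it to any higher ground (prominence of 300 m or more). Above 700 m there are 1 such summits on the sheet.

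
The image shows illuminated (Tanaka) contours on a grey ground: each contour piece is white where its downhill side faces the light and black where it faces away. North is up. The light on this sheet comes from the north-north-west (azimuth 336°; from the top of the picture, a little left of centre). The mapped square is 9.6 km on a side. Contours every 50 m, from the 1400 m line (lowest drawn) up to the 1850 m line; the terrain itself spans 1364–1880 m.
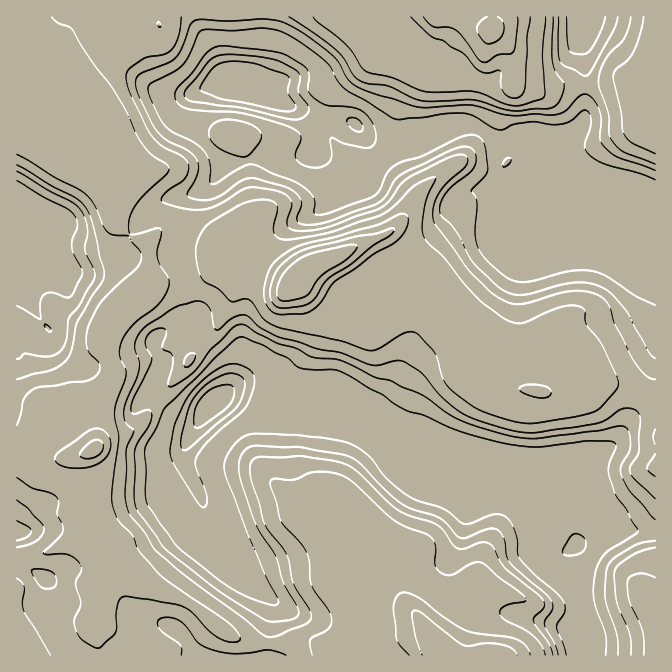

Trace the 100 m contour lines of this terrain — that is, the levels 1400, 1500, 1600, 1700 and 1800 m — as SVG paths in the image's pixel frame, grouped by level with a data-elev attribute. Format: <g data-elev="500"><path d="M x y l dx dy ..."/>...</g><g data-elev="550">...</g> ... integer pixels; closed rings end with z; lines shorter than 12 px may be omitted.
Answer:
<g data-elev="1400"><path d="M195 427l-1-5 1-12 3-8 6-7 6-5 9-4 10-1 4 2 1 3 0 7-6 10-24 18-5 3z"/><path d="M277 110l-57-12-18-7-2-4 12-18 8-6 15-2 23 4 26 8 6 5-2 14 8 13 0 3-8 3z"/></g><g data-elev="1500"><path d="M567 556l-4-2 0-4 7-13 5-3 8 3 3 7-2 7-7 4z"/><path d="M202 507l-7-8-24-41-1-10 4-21 12-27 14-17 12-10 10-6 8-3 9 0 8 4 5 4 2 6 0 9-5 13-4 8-37 34-11 15-1 10 11 30-1 8-1 2z"/><path d="M308 167l-8-4-4-5 0-6 5-14-2-5-3-3-16-7-36-10-45-3-14-2-5-3-4-5-1-5 2-7 15-15 15-20 10-6 10-1 43 5 12 2 8 4 13 8 5 5 1 7-1 13 6 8 13 7 23 2 10 3 10 8 6 14-1 10-3 5-4 1-23-4-13-6-2 2 2 15-3 7-9 5z"/></g><g data-elev="1600"><path d="M558 655l-3-11-10-19 0-5 8-12-1-6-7-8-34-30-5-9-2-15-6-10-4-1-6 0-21 9-7 0-20-20-28-9-12-6-15-13-27-28-8-5-8-3-42-7-45-1-10 4-5 10 0 17 13 40 7 15 16 25 8 27 14 24 1 6-2 3-12 4-11 1-7-1-37-22-21-15-44-36-27-35-3-8-1-12 1-43 3-8 11-17 3-10-1-3-2-2-15 4-3-2 0-4 3-10 17-36 1-5-7-14 3-8 9-6 7-1 2 2 0 5-4 12 2 3 6 2 3 5-1 10-4 16 2 4 7-3 15-10 18-24 22-21 5-4 5-1 33 18 22 6 13 8 30 4 35 17 17 4 10 6 22 9 23 17 11 6 46 15 18 4 15 0 87-12 3 2 2 4 1 13-1 7-8 15 0 8 9 17 25 28"/><path d="M655 541l-13 2-10 4-18 12-7 9-2 30 12 36 1 21"/><path d="M17 521l12 6 2 5-4 5-10 3"/><path d="M655 358l-7-6-22-42-13-15-9-7-14-5-15 0-15 2-32 9-13 1-8-3-9-5-23-22-7-10-10-22-8-10-8-6-2-7 1-8 6-10 22-19 5-6 2-12-2-5-4-2-6-1-10 2-51 24-8 7-11 18-9 7-48 17-13 3-10 0-4-2-3-3 5-17-2-5-4-5-11-6-28-8-7-1-8 2-20 15-10 4-12 1-11-3-2-2 1-3 6-10 4-10 0-7-1-5-7-8-23-12-11-10-18-35-2-8 0-7 2-5 4-2 25-10 8-5 7-10 8-23 5-5 7-1 30 2 30-2 13 1 10 3 13 7 30 22 10 10 9 16 8 8 17 7 43 13 12 2 43-3 38 10 27-1 17 1 12-3 15-15 5-3 3 0 7 5 5 11 2 10-1 18 4 9 15 11 36 12"/><path d="M17 171l31 19 24 12 8 7 5 9 2 10-2 22 9 18 1 7-1 5-14 24-11 13-3 23-6 11-6 4-7 2-22-3-5 4-3 1"/><path d="M618 17l-2 8-5 10-21 38-5 3-21-11-4-4-2-9 0-35"/></g><g data-elev="1700"><path d="M50 655l-26-43-2-8 2-17-3-5-4-4"/><path d="M545 655l-4-10-7-9-10-7-19-9-5-5 0-5 4-3 22-7-5-6-23-17-13-12-5-3-9 2-19 11-10-2-4-3-3-5 0-20-4-8-6-3-22-8-9-6-46-42-12-5-14-1-14 1-14 7-20-1-3 1-1 3 11 37 4 7 16 17 5 8 3 10 3 23 16 23 3 9 0 7-2 4-16 9-3 3 2 15"/><path d="M655 577l-10-3-6 0-9 3-3 5 2 18 14 32 1 23"/><path d="M17 478l15 10 22 7 4 5-1 14 6 11 0 7-3 5-17 17 25 1 7 4 6 6 0 7-5 12 4 16 1 5-7 17 3 10 7 9 10 6 4 1 16-13 3-7-1-14 2-10 2-6 5-2 25 4 32 6 10 6 15 17 10 8 13 5 7 0 3-2-2-6-9-10-59-41-13-11-17-20-7-15-14-15-6-15-1-19 7-50-4-20 0-8 11-37-1-5-5-11 0-12 5-10 8-10 28-23 6-10 2-9-1-6-8-12-3-8 0-9 4-15-1-5-30 6-1-6 0-8 4-10 5-8 28-27 3-7-3-5-16-10-9-11-14-30-13-22-23-30-19-31-15-7-5-5"/><path d="M655 454l-8 14 8 8"/><path d="M655 429l-2 8 2 7"/><path d="M529 423l46-6 22-7 20-22 2-5-2-6-15-32-16-22-1-11-3-5-8-2-12 2-37 15-10 1-15-7-18-14-14-13-24-32-17-15-4-7-1-10 3-18 3-12 7-15 0-3-7 2-13 6-22 22-11 8-57 19-35 5-12-1-3-3-2-5 4-18 0-7-5-4-8-1-12 1-13 4-28 17-9 10-5 10-1 8 1 13 3 12 5 7 14 7 11 12 4 1 10-3 5 0 5 5 10 15 13 8 65 14 26 9 11-2 26-15 10-1 19 20 10 28 11 13 19 14 10 5 25 8z"/><path d="M17 154l68 40 10 11 12 26 7 4 14 1 11 14 2 7-1 6-4 5-21 19-15 16-12 23-2 11 1 10 3 6 9 10 1 5-2 5-4 5-7 3-47 6-8 3-8 10-3 13-4 12"/><path d="M159 27l1 0 1-2-2-3-2 1z"/><path d="M313 17l4 5 29 23 7 8 9 15 5 4 25 6 32 13 11 1 39-1 10 3 20 9 11 3 7-1 18-6 5-4-3-40 3-38"/><path d="M644 17l-3 15-7 18-6 10-13 10-2 8 8 32 1 18 3 7 8 8 22 11"/></g><g data-elev="1800"><path d="M517 655l-5-7-10-3-17-2-17 3-6-2-40-31-7-3-3 4 0 4 4 20 6 17"/><path d="M85 458l9 0 6-4 3-7-1-5-4-2-4 0-9 7-5 8z"/><path d="M277 307l7 1 13-1 13-4 6-6 7-12 5-7 22-13 25-21 15-9 4-3 0-4-81 19-20 8-15 13-6 14-2 15 3 6z"/><path d="M423 17l11 10 14 0 9 4 21 28 7 3 12-7 13-1 3-2 3-9 2-26"/></g>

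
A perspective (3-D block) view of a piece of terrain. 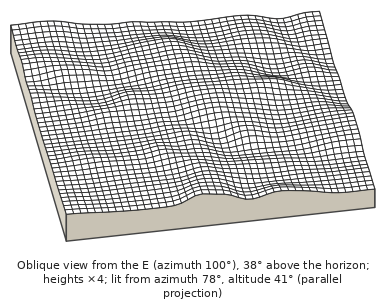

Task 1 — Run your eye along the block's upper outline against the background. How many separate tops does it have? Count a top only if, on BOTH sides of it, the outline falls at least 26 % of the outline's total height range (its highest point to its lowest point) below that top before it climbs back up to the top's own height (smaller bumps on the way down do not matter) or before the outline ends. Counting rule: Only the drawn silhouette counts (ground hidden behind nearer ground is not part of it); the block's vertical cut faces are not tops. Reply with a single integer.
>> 0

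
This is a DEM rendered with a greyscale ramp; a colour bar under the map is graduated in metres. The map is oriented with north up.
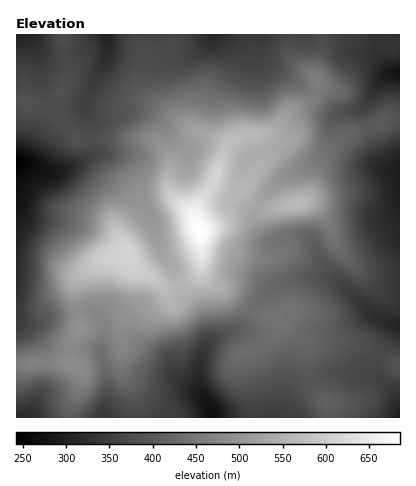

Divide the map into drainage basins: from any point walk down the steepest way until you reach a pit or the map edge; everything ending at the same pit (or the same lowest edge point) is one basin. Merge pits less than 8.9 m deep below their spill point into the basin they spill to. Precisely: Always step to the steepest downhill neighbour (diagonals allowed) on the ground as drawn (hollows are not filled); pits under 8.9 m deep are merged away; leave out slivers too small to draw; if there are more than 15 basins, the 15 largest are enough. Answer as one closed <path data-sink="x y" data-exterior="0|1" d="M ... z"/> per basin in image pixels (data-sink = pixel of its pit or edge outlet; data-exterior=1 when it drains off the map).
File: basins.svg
<path data-sink="16 164" data-exterior="1" d="M28 104l-12 0 0 260 54-2 1-18 9-16-5-30 0-14 7-11 20-14 26-5 10 16 28 17 8 0 16-6 9-9 2-8 0-30-7-18-24-24-2-8 2-22-4-10-8-9-12-5-68 1-18-21-6-12-14 1z"/><path data-sink="212 418" data-exterior="1" d="M200 265l-1 7-7 7-18 8-8 0-30-19 3 16-1 16-14 16-3 10 0 40 2 8 10 18 3 26 192 0 0-16-13-10-6-10-4-34-4-8-21-23-20-2-16-10-20-16-12-5-8-8z"/><path data-sink="400 326" data-exterior="1" d="M212 183l-16 27 0 12 5 12 1 38 6 9 18 10 28 21 14 5 12 0 24 22 52 3 40 22 4 0 0-82-24-1-20-12-17-19-13-30-14-16-10-2-28 7-14 0-10-6-12-10-10 0-12-6z"/><path data-sink="106 34" data-exterior="1" d="M174 34l-110 0 2 46-11 30 11 16 12 13 68-1 12 5 8 9 4 10-2 18 2 12 26 28 1-12 19-32 9-30-17-10-20-8-36-27-10-13 0-12 4-8 28-24z"/><path data-sink="400 174" data-exterior="1" d="M400 117l-10 1-16 9-24 7-30 21-6 2-10-3-16-12-12 2-14-9-8 0 5 19 1 12-11 16-12 10 23 17 14 0 28-7 10 2 14 16 13 30 17 19 20 12 24 1z"/><path data-sink="212 34" data-exterior="1" d="M290 34l-114 0-2 10-28 24-4 8 1 14 9 11 28 22 16 9 22 9 7 5 1 4 6-9 8-4 24-3 10-4 16-18 16-8 10-10 3-6 0-6-26-24-4-10z"/><path data-sink="400 74" data-exterior="1" d="M400 34l-78 0 0 10-7 28 4 10 0 6-3 6-10 10-16 8-14 16-17 6 17 10 12-2 16 12 10 3 6-2 30-21 24-7 16-9 10-1z"/><path data-sink="104 418" data-exterior="1" d="M128 254l-26 5-20 14-6 7-1 18 5 30-9 16-1 16 11 10 1 12-10 22 0 14 64 0-3-26-10-18-2-8 1-46 15-18 2-12-1-18z"/><path data-sink="400 418" data-exterior="1" d="M298 334l-2 0 7 8 2 6 4 34 6 10 13 10 0 16 72 0 0-54-4 0-40-22-50-2z"/><path data-sink="16 34" data-exterior="1" d="M62 34l-46 0 0 70 24 3 14 0 2-3 10-24z"/><path data-sink="16 418" data-exterior="1" d="M70 362l-30 0-24 4 0 52 55 0 0-10 10-22 1-12-3-6z"/>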